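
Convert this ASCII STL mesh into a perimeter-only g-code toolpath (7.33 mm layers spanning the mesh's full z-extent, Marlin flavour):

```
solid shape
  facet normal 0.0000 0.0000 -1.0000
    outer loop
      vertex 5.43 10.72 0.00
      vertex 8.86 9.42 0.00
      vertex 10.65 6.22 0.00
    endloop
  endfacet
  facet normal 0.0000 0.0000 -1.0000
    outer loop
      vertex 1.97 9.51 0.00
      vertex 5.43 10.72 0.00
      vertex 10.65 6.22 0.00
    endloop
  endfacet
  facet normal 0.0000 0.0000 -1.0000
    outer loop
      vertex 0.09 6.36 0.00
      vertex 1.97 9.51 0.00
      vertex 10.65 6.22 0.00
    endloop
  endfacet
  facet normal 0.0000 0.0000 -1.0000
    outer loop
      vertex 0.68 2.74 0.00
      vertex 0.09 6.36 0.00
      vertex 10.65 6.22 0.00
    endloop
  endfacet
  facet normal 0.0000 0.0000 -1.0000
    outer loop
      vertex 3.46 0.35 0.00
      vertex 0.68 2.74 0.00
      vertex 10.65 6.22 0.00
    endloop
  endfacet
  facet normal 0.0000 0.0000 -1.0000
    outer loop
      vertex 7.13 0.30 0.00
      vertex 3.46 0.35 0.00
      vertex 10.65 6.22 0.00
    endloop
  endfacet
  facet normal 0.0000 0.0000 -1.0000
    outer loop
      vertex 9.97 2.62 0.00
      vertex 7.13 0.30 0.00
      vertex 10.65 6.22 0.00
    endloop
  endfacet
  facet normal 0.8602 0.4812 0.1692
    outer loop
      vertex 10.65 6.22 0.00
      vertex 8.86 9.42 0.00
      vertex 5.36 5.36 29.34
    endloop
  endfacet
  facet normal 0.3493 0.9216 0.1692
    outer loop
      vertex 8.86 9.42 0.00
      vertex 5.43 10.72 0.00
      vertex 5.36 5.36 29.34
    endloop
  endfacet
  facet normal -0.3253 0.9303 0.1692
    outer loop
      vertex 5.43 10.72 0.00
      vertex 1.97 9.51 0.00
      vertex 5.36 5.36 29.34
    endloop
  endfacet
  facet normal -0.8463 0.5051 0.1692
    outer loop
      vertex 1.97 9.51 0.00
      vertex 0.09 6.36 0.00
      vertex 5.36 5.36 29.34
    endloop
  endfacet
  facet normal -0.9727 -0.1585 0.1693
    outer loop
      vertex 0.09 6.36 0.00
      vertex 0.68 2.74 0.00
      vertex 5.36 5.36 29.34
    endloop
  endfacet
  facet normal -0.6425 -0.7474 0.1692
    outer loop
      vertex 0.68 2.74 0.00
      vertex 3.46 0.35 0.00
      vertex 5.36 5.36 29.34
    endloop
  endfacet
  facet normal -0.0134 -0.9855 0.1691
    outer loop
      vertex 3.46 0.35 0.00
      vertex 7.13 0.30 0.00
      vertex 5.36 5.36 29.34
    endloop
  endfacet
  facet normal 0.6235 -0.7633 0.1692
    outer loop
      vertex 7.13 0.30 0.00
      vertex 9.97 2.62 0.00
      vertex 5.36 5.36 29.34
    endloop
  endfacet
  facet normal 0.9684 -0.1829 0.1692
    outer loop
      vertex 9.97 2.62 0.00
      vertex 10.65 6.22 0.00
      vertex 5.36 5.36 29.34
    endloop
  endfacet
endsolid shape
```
; perimeter-only toolpath
G21 ; units = mm
G90 ; absolute positioning
G28 ; home
; layer 1
G0 Z7.33
G0 X9.33 Y6.00
G1 X7.98 Y8.40
G1 X5.41 Y9.38
G1 X2.82 Y8.47
G1 X1.41 Y6.11
G1 X1.85 Y3.40
G1 X3.93 Y1.60
G1 X6.69 Y1.56
G1 X8.82 Y3.31
G1 X9.33 Y6.00
; layer 2
G0 Z14.67
G0 X8.01 Y5.79
G1 X7.11 Y7.39
G1 X5.39 Y8.04
G1 X3.67 Y7.44
G1 X2.73 Y5.86
G1 X3.02 Y4.05
G1 X4.41 Y2.85
G1 X6.25 Y2.83
G1 X7.67 Y3.99
G1 X8.01 Y5.79
; layer 3
G0 Z22.00
G0 X6.68 Y5.58
G1 X6.24 Y6.38
G1 X5.38 Y6.70
G1 X4.51 Y6.40
G1 X4.04 Y5.61
G1 X4.19 Y4.71
G1 X4.89 Y4.11
G1 X5.80 Y4.10
G1 X6.51 Y4.68
G1 X6.68 Y5.58
M2 ; end

The solid is a regular 9-sided pyramid, base circumscribed radius ≈ 5.36 mm, apex at z ≈ 29.3 mm. Slicing at Δz = 7.33 mm — 4 equal slices spanning the solid's height, so layer i sits at z = i·h/4 — gives 3 non-empty perimeters. Each is a 9-segment closed polygon; G0 lifts to the layer z and rapids to the start vertex, then G1 traces the edges. The cross-section shrinks linearly with z (the slice at the apex is degenerate and omitted).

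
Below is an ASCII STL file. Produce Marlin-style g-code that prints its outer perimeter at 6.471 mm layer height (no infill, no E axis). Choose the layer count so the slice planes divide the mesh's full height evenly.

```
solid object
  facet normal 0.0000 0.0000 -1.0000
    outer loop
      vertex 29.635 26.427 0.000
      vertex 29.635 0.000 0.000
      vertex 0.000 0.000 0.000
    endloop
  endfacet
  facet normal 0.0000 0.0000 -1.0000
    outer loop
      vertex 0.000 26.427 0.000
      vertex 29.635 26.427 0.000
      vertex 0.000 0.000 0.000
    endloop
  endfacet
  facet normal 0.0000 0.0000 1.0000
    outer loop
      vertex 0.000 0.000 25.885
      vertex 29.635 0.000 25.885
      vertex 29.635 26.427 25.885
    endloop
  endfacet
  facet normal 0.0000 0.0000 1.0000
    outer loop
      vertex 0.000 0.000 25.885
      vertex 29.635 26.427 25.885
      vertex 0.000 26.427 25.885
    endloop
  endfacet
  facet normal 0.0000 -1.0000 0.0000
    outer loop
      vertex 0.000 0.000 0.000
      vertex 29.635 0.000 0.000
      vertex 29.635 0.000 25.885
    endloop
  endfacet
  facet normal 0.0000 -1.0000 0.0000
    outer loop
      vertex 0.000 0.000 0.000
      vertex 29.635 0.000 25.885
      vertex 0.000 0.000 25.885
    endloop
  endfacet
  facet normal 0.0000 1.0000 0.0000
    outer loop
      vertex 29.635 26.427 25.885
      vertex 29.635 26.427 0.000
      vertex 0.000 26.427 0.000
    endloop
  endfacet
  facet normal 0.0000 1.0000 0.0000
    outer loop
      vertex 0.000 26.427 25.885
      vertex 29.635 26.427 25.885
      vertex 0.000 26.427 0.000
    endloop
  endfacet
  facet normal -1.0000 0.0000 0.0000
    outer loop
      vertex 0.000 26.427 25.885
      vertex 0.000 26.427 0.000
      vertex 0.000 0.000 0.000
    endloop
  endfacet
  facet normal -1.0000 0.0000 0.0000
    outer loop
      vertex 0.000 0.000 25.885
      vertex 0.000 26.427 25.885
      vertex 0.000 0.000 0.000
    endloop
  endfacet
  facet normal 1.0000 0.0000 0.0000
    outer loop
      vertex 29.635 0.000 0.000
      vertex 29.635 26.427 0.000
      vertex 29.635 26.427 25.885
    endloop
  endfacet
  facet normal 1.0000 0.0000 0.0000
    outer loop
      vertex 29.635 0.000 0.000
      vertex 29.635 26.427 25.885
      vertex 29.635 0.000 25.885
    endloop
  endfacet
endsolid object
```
; perimeter-only toolpath
G21 ; units = mm
G90 ; absolute positioning
G28 ; home
; layer 1
G0 Z6.471
G0 X0.000 Y0.000
G1 X29.635 Y0.000
G1 X29.635 Y26.427
G1 X0.000 Y26.427
G1 X0.000 Y0.000
; layer 2
G0 Z12.943
G0 X0.000 Y0.000
G1 X29.635 Y0.000
G1 X29.635 Y26.427
G1 X0.000 Y26.427
G1 X0.000 Y0.000
; layer 3
G0 Z19.414
G0 X0.000 Y0.000
G1 X29.635 Y0.000
G1 X29.635 Y26.427
G1 X0.000 Y26.427
G1 X0.000 Y0.000
; layer 4
G0 Z25.885
G0 X0.000 Y0.000
G1 X29.635 Y0.000
G1 X29.635 Y26.427
G1 X0.000 Y26.427
G1 X0.000 Y0.000
M2 ; end

The solid is a rectangular box, roughly 29.6 × 26.4 mm footprint and 25.9 mm tall. Slicing at Δz = 6.471 mm — 4 equal slices spanning the solid's height, so layer i sits at z = i·h/4 — gives 4 non-empty perimeters. Each is a 4-segment closed polygon; G0 lifts to the layer z and rapids to the start vertex, then G1 traces the edges.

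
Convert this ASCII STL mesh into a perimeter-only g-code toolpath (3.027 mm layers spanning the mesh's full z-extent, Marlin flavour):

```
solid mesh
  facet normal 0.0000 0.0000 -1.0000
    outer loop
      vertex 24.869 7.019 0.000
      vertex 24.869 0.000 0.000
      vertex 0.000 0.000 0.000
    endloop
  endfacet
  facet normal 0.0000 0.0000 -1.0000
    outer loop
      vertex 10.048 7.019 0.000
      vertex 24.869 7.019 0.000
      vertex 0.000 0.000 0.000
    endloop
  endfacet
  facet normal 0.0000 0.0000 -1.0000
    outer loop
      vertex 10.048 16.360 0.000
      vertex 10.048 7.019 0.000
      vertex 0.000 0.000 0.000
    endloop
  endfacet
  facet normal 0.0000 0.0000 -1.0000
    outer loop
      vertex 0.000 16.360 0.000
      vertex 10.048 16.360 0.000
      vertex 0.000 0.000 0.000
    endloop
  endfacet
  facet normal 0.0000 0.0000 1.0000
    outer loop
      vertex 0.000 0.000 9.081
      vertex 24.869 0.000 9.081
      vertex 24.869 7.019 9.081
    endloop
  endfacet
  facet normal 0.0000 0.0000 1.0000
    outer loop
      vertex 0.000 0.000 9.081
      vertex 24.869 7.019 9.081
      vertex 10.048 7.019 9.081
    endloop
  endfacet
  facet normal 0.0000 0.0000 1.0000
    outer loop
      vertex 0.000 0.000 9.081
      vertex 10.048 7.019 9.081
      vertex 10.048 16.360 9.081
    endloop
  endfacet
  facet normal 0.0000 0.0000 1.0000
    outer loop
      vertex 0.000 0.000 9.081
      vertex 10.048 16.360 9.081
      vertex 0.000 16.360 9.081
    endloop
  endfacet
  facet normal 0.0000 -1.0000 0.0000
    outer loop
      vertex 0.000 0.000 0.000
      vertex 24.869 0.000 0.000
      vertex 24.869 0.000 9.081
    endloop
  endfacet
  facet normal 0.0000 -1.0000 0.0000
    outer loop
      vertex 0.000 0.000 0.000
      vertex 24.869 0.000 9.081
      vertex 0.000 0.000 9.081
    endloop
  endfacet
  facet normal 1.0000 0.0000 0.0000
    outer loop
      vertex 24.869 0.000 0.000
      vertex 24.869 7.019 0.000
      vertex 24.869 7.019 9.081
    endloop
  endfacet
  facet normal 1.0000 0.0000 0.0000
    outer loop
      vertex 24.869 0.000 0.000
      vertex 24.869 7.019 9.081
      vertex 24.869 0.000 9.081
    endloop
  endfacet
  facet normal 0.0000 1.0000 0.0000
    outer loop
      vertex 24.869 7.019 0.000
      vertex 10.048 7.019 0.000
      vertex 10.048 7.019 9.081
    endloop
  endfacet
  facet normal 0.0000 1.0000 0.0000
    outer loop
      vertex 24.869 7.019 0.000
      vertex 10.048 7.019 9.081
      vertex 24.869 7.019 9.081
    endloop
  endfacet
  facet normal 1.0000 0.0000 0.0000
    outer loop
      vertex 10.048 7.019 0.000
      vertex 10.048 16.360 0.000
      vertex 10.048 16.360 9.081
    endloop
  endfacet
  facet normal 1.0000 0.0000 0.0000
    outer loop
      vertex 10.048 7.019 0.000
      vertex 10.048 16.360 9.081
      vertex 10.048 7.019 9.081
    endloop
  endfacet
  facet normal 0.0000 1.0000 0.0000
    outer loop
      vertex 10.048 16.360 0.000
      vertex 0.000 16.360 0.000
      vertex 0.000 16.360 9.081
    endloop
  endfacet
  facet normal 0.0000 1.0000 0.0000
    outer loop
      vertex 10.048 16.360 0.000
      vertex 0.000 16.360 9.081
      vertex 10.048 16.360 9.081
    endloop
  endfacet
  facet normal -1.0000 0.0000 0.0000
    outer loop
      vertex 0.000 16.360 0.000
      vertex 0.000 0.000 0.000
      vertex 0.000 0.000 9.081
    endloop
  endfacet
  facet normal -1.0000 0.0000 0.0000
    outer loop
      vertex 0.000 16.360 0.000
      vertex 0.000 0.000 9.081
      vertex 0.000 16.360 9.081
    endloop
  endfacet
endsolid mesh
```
; perimeter-only toolpath
G21 ; units = mm
G90 ; absolute positioning
G28 ; home
; layer 1
G0 Z3.027
G0 X0.000 Y0.000
G1 X24.869 Y0.000
G1 X24.869 Y7.019
G1 X10.048 Y7.019
G1 X10.048 Y16.360
G1 X0.000 Y16.360
G1 X0.000 Y0.000
; layer 2
G0 Z6.054
G0 X0.000 Y0.000
G1 X24.869 Y0.000
G1 X24.869 Y7.019
G1 X10.048 Y7.019
G1 X10.048 Y16.360
G1 X0.000 Y16.360
G1 X0.000 Y0.000
; layer 3
G0 Z9.081
G0 X0.000 Y0.000
G1 X24.869 Y0.000
G1 X24.869 Y7.019
G1 X10.048 Y7.019
G1 X10.048 Y16.360
G1 X0.000 Y16.360
G1 X0.000 Y0.000
M2 ; end

The solid is an L-shaped prism: outer 24.9 × 16.4 mm, arm thicknesses ≈ 7.02 mm (horizontal) and 10 mm (vertical), extruded 9.08 mm in z. Slicing at Δz = 3.027 mm — 3 equal slices spanning the solid's height, so layer i sits at z = i·h/3 — gives 3 non-empty perimeters. Each is a 6-segment closed polygon; G0 lifts to the layer z and rapids to the start vertex, then G1 traces the edges.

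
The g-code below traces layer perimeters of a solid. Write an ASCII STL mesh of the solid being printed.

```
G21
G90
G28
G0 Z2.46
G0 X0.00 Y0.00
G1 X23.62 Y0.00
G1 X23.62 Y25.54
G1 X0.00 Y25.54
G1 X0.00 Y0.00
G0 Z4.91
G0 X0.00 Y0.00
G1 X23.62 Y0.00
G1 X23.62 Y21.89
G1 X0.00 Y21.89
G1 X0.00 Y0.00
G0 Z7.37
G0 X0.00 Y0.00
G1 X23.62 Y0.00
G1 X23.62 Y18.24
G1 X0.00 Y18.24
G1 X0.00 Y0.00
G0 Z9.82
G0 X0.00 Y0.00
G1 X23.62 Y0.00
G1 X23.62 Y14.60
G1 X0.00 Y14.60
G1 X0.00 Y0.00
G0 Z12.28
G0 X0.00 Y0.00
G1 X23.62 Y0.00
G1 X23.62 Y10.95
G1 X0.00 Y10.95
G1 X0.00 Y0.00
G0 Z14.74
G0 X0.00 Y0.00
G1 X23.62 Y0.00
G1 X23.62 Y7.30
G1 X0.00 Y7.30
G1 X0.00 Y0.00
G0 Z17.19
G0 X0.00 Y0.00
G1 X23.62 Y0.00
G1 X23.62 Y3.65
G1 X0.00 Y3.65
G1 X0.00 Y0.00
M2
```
solid part
  facet normal 0.0000 0.0000 -1.0000
    outer loop
      vertex 23.62 29.19 0.00
      vertex 23.62 0.00 0.00
      vertex 0.00 0.00 0.00
    endloop
  endfacet
  facet normal 0.0000 0.0000 -1.0000
    outer loop
      vertex 0.00 29.19 0.00
      vertex 23.62 29.19 0.00
      vertex 0.00 0.00 0.00
    endloop
  endfacet
  facet normal 0.0000 -1.0000 0.0000
    outer loop
      vertex 0.00 0.00 0.00
      vertex 23.62 0.00 0.00
      vertex 23.62 0.00 19.65
    endloop
  endfacet
  facet normal 0.0000 -1.0000 0.0000
    outer loop
      vertex 0.00 0.00 0.00
      vertex 23.62 0.00 19.65
      vertex 0.00 0.00 19.65
    endloop
  endfacet
  facet normal 0.0000 0.5584 0.8295
    outer loop
      vertex 0.00 0.00 19.65
      vertex 23.62 0.00 19.65
      vertex 23.62 29.19 0.00
    endloop
  endfacet
  facet normal 0.0000 0.5584 0.8295
    outer loop
      vertex 0.00 0.00 19.65
      vertex 23.62 29.19 0.00
      vertex 0.00 29.19 0.00
    endloop
  endfacet
  facet normal -1.0000 0.0000 0.0000
    outer loop
      vertex 0.00 0.00 19.65
      vertex 0.00 29.19 0.00
      vertex 0.00 0.00 0.00
    endloop
  endfacet
  facet normal 1.0000 0.0000 0.0000
    outer loop
      vertex 23.62 0.00 0.00
      vertex 23.62 29.19 0.00
      vertex 23.62 0.00 19.65
    endloop
  endfacet
endsolid part

The G0 Z moves step by Δz≈2.46 mm. The G1 loops shrink linearly with z, so the solid tapers from its base footprint up to z≈19.6. Closing with a flat bottom cap and the tapered top and triangulating gives 8 facets — a wedge (ramp): 23.6 × 29.2 mm base, rising to 19.6 mm along the y=0 edge and sloping linearly to z=0 at y=29.2.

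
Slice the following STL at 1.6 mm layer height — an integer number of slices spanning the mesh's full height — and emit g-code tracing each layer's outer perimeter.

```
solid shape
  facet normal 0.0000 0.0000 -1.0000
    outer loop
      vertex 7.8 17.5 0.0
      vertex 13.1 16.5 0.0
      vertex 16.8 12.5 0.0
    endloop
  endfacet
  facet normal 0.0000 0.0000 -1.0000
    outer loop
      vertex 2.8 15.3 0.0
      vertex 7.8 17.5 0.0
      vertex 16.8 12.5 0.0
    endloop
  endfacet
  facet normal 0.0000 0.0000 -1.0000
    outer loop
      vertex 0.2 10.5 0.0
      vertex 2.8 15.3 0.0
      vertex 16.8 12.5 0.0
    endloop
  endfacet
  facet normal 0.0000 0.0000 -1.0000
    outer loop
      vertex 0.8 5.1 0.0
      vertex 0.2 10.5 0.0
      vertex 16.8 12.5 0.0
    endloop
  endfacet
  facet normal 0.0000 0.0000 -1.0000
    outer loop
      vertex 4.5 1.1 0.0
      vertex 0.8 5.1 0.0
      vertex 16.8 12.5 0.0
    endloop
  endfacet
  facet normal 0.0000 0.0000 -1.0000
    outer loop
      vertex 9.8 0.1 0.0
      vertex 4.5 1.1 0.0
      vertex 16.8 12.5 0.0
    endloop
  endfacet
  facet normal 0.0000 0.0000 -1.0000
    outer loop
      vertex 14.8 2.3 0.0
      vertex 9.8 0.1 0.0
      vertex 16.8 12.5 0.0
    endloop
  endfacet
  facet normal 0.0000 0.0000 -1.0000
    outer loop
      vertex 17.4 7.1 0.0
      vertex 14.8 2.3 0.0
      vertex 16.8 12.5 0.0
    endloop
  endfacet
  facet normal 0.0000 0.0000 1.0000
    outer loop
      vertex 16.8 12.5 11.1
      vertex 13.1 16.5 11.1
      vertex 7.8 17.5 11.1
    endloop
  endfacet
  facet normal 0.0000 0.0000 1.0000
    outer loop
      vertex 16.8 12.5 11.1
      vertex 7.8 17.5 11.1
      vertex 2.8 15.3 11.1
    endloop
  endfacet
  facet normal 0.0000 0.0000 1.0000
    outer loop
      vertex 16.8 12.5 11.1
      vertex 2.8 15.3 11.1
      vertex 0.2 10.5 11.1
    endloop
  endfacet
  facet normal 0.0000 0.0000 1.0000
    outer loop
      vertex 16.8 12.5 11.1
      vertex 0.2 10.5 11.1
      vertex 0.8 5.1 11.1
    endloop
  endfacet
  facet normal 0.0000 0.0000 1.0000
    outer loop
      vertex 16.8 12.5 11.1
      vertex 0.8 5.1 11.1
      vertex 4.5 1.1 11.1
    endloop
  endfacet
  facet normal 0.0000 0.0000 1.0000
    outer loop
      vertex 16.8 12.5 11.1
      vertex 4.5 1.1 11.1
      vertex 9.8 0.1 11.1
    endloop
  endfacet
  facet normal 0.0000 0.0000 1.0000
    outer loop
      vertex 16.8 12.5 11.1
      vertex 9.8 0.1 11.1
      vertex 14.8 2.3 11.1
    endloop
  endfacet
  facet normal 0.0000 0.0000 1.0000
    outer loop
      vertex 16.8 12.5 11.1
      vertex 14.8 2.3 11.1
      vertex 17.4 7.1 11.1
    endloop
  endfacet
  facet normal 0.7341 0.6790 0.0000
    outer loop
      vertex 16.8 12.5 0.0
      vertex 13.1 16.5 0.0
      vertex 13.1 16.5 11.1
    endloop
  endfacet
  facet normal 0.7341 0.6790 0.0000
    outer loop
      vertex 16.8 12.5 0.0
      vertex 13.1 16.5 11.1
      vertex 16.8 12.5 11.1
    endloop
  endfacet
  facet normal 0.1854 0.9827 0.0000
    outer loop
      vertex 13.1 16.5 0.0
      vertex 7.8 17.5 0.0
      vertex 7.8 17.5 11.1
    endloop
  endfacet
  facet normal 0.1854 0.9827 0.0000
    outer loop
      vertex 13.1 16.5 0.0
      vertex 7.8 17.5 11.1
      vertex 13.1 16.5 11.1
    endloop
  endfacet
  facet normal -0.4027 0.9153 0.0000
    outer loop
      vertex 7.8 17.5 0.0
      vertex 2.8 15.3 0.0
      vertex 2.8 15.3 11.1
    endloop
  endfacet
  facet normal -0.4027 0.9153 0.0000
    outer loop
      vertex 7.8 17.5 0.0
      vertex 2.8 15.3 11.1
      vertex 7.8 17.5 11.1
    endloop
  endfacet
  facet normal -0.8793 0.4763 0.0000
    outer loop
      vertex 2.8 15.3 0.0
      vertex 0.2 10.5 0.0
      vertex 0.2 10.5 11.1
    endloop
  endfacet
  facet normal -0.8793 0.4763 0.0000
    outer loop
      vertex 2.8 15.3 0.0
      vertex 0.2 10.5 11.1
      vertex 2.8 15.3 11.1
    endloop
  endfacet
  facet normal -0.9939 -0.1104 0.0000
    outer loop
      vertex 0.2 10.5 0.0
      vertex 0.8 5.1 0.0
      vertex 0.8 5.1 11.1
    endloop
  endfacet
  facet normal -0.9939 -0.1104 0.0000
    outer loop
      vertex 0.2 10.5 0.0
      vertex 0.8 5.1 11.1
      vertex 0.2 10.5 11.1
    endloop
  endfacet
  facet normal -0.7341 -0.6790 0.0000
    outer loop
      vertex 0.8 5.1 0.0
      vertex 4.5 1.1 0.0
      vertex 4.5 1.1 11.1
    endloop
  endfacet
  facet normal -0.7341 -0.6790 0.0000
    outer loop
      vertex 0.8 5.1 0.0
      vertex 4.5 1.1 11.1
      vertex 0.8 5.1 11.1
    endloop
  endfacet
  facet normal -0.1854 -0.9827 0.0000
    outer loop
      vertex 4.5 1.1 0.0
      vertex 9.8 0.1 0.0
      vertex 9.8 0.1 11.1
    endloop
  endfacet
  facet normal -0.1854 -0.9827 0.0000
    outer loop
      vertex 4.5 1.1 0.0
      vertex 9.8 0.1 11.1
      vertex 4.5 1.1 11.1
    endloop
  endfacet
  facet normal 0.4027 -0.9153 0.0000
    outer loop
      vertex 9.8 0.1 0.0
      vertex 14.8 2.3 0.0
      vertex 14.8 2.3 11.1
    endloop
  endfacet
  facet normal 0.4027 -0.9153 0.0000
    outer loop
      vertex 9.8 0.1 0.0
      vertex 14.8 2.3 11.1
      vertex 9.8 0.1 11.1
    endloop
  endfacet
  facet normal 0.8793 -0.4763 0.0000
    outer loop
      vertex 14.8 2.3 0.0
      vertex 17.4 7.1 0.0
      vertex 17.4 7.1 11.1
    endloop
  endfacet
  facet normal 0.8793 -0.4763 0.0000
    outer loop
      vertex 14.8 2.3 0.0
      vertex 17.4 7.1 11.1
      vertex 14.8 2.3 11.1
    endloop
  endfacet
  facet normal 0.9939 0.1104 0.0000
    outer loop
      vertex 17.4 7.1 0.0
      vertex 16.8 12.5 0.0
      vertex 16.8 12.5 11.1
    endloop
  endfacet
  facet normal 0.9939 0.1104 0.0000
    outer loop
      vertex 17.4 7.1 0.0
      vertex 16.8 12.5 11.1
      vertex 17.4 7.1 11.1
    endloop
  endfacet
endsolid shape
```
; perimeter-only toolpath
G21 ; units = mm
G90 ; absolute positioning
G28 ; home
; layer 1
G0 Z1.6
G0 X16.8 Y12.5
G1 X13.1 Y16.5
G1 X7.8 Y17.5
G1 X2.8 Y15.3
G1 X0.2 Y10.5
G1 X0.8 Y5.1
G1 X4.5 Y1.1
G1 X9.8 Y0.1
G1 X14.8 Y2.3
G1 X17.4 Y7.1
G1 X16.8 Y12.5
; layer 2
G0 Z3.2
G0 X16.8 Y12.5
G1 X13.1 Y16.5
G1 X7.8 Y17.5
G1 X2.8 Y15.3
G1 X0.2 Y10.5
G1 X0.8 Y5.1
G1 X4.5 Y1.1
G1 X9.8 Y0.1
G1 X14.8 Y2.3
G1 X17.4 Y7.1
G1 X16.8 Y12.5
; layer 3
G0 Z4.8
G0 X16.8 Y12.5
G1 X13.1 Y16.5
G1 X7.8 Y17.5
G1 X2.8 Y15.3
G1 X0.2 Y10.5
G1 X0.8 Y5.1
G1 X4.5 Y1.1
G1 X9.8 Y0.1
G1 X14.8 Y2.3
G1 X17.4 Y7.1
G1 X16.8 Y12.5
; layer 4
G0 Z6.3
G0 X16.8 Y12.5
G1 X13.1 Y16.5
G1 X7.8 Y17.5
G1 X2.8 Y15.3
G1 X0.2 Y10.5
G1 X0.8 Y5.1
G1 X4.5 Y1.1
G1 X9.8 Y0.1
G1 X14.8 Y2.3
G1 X17.4 Y7.1
G1 X16.8 Y12.5
; layer 5
G0 Z7.9
G0 X16.8 Y12.5
G1 X13.1 Y16.5
G1 X7.8 Y17.5
G1 X2.8 Y15.3
G1 X0.2 Y10.5
G1 X0.8 Y5.1
G1 X4.5 Y1.1
G1 X9.8 Y0.1
G1 X14.8 Y2.3
G1 X17.4 Y7.1
G1 X16.8 Y12.5
; layer 6
G0 Z9.5
G0 X16.8 Y12.5
G1 X13.1 Y16.5
G1 X7.8 Y17.5
G1 X2.8 Y15.3
G1 X0.2 Y10.5
G1 X0.8 Y5.1
G1 X4.5 Y1.1
G1 X9.8 Y0.1
G1 X14.8 Y2.3
G1 X17.4 Y7.1
G1 X16.8 Y12.5
; layer 7
G0 Z11.1
G0 X16.8 Y12.5
G1 X13.1 Y16.5
G1 X7.8 Y17.5
G1 X2.8 Y15.3
G1 X0.2 Y10.5
G1 X0.8 Y5.1
G1 X4.5 Y1.1
G1 X9.8 Y0.1
G1 X14.8 Y2.3
G1 X17.4 Y7.1
G1 X16.8 Y12.5
M2 ; end

The solid is a regular 10-sided prism (a cylinder approximated with 10 flat sides), circumscribed radius ≈ 8.8 mm, height ≈ 11.1 mm. Slicing at Δz = 1.6 mm — 7 equal slices spanning the solid's height, so layer i sits at z = i·h/7 — gives 7 non-empty perimeters. Each is a 10-segment closed polygon; G0 lifts to the layer z and rapids to the start vertex, then G1 traces the edges.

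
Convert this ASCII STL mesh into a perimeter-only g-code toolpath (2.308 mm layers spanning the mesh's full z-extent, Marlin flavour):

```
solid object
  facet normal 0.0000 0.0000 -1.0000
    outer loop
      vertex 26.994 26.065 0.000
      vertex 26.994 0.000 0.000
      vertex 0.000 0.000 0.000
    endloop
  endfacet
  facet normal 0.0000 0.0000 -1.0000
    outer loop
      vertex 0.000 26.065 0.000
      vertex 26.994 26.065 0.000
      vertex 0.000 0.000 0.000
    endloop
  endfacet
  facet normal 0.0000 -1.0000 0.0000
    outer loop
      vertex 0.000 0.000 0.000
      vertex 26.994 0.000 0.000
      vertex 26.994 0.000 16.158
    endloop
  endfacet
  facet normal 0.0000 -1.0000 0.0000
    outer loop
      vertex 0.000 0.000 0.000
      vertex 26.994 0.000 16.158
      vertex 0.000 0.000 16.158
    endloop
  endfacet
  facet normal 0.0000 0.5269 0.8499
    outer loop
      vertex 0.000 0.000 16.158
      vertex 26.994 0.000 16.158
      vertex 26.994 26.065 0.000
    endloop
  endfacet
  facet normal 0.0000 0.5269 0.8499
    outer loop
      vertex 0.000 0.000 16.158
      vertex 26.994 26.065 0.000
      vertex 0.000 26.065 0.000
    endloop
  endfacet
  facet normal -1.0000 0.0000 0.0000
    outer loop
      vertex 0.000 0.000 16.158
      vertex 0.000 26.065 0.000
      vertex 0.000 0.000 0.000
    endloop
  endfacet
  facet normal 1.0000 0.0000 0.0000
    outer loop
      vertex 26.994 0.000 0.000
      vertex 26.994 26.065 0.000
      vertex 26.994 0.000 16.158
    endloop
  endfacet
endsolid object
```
; perimeter-only toolpath
G21 ; units = mm
G90 ; absolute positioning
G28 ; home
; layer 1
G0 Z2.308
G0 X0.000 Y0.000
G1 X26.994 Y0.000
G1 X26.994 Y22.341
G1 X0.000 Y22.341
G1 X0.000 Y0.000
; layer 2
G0 Z4.617
G0 X0.000 Y0.000
G1 X26.994 Y0.000
G1 X26.994 Y18.618
G1 X0.000 Y18.618
G1 X0.000 Y0.000
; layer 3
G0 Z6.925
G0 X0.000 Y0.000
G1 X26.994 Y0.000
G1 X26.994 Y14.894
G1 X0.000 Y14.894
G1 X0.000 Y0.000
; layer 4
G0 Z9.233
G0 X0.000 Y0.000
G1 X26.994 Y0.000
G1 X26.994 Y11.171
G1 X0.000 Y11.171
G1 X0.000 Y0.000
; layer 5
G0 Z11.541
G0 X0.000 Y0.000
G1 X26.994 Y0.000
G1 X26.994 Y7.447
G1 X0.000 Y7.447
G1 X0.000 Y0.000
; layer 6
G0 Z13.850
G0 X0.000 Y0.000
G1 X26.994 Y0.000
G1 X26.994 Y3.724
G1 X0.000 Y3.724
G1 X0.000 Y0.000
M2 ; end

The solid is a wedge (ramp): 27 × 26.1 mm base, rising to 16.2 mm along the y=0 edge and sloping linearly to z=0 at y=26.1. Slicing at Δz = 2.308 mm — 7 equal slices spanning the solid's height, so layer i sits at z = i·h/7 — gives 6 non-empty perimeters. Each is a 4-segment closed polygon; G0 lifts to the layer z and rapids to the start vertex, then G1 traces the edges. The cross-section shrinks linearly with z (the slice at the apex is degenerate and omitted).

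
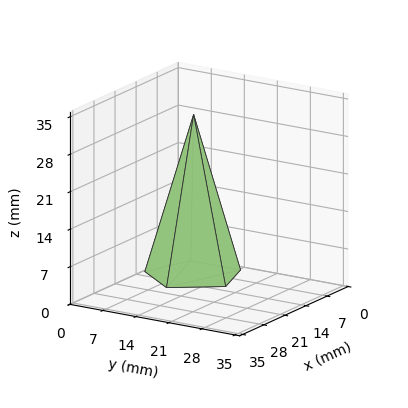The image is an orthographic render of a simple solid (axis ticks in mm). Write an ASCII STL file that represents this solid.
Reading the render: the shape is a regular 5-sided pyramid, base circumscribed radius ≈ 9 mm, apex at z ≈ 30 mm (dimensions read to the nearest mm from the axis ticks). For the STL, each face is triangulated and given an outward normal.

solid part
  facet normal 0.0000 0.0000 -1.0000
    outer loop
      vertex 1.719 14.290 0.000
      vertex 11.781 17.560 0.000
      vertex 18.000 9.000 0.000
    endloop
  endfacet
  facet normal 0.0000 0.0000 -1.0000
    outer loop
      vertex 1.719 3.710 0.000
      vertex 1.719 14.290 0.000
      vertex 18.000 9.000 0.000
    endloop
  endfacet
  facet normal 0.0000 0.0000 -1.0000
    outer loop
      vertex 11.781 0.440 0.000
      vertex 1.719 3.710 0.000
      vertex 18.000 9.000 0.000
    endloop
  endfacet
  facet normal 0.7862 0.5712 0.2359
    outer loop
      vertex 18.000 9.000 0.000
      vertex 11.781 17.560 0.000
      vertex 9.000 9.000 30.000
    endloop
  endfacet
  facet normal -0.3004 0.9242 0.2359
    outer loop
      vertex 11.781 17.560 0.000
      vertex 1.719 14.290 0.000
      vertex 9.000 9.000 30.000
    endloop
  endfacet
  facet normal -0.9718 0.0000 0.2359
    outer loop
      vertex 1.719 14.290 0.000
      vertex 1.719 3.710 0.000
      vertex 9.000 9.000 30.000
    endloop
  endfacet
  facet normal -0.3004 -0.9242 0.2359
    outer loop
      vertex 1.719 3.710 0.000
      vertex 11.781 0.440 0.000
      vertex 9.000 9.000 30.000
    endloop
  endfacet
  facet normal 0.7862 -0.5712 0.2359
    outer loop
      vertex 11.781 0.440 0.000
      vertex 18.000 9.000 0.000
      vertex 9.000 9.000 30.000
    endloop
  endfacet
endsolid part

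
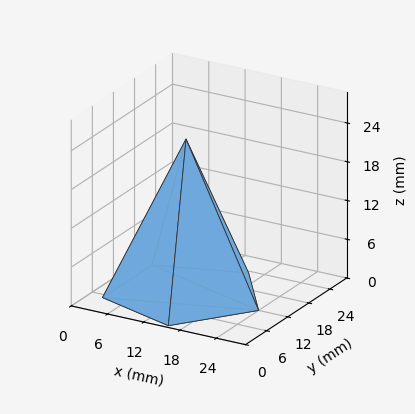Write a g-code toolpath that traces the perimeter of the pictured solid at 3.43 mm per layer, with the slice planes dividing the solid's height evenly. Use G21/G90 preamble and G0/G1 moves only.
Reading the render: the shape is a regular 5-sided pyramid, base circumscribed radius ≈ 12 mm, apex at z ≈ 24 mm (dimensions read to the nearest mm from the axis ticks). For the g-code, the solid's height is divided into equal slices at the stated Δz and each level perimeter traced with G1 moves after a G0 lift.

; perimeter-only toolpath
G21 ; units = mm
G90 ; absolute positioning
G28 ; home
; layer 1
G0 Z3.43
G0 X22.29 Y12.00
G1 X15.18 Y21.78
G1 X3.68 Y18.04
G1 X3.68 Y5.96
G1 X15.18 Y2.22
G1 X22.29 Y12.00
; layer 2
G0 Z6.86
G0 X20.57 Y12.00
G1 X14.65 Y20.15
G1 X5.06 Y17.04
G1 X5.06 Y6.96
G1 X14.65 Y3.85
G1 X20.57 Y12.00
; layer 3
G0 Z10.29
G0 X18.86 Y12.00
G1 X14.12 Y18.52
G1 X6.45 Y16.03
G1 X6.45 Y7.97
G1 X14.12 Y5.48
G1 X18.86 Y12.00
; layer 4
G0 Z13.71
G0 X17.14 Y12.00
G1 X13.59 Y16.89
G1 X7.84 Y15.02
G1 X7.84 Y8.98
G1 X13.59 Y7.11
G1 X17.14 Y12.00
; layer 5
G0 Z17.14
G0 X15.43 Y12.00
G1 X13.06 Y15.26
G1 X9.23 Y14.01
G1 X9.23 Y9.99
G1 X13.06 Y8.74
G1 X15.43 Y12.00
; layer 6
G0 Z20.57
G0 X13.71 Y12.00
G1 X12.53 Y13.63
G1 X10.61 Y13.01
G1 X10.61 Y10.99
G1 X12.53 Y10.37
G1 X13.71 Y12.00
M2 ; end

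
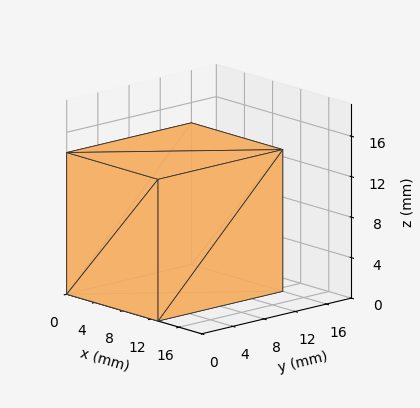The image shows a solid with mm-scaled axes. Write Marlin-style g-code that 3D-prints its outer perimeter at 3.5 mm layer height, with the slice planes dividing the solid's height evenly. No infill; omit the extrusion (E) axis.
Reading the render: the shape is a rectangular box, roughly 13 × 16 mm footprint and 14 mm tall (dimensions read to the nearest mm from the axis ticks). For the g-code, the solid's height is divided into equal slices at the stated Δz and each level perimeter traced with G1 moves after a G0 lift.

; perimeter-only toolpath
G21 ; units = mm
G90 ; absolute positioning
G28 ; home
; layer 1
G0 Z3.5
G0 X0.0 Y0.0
G1 X13.0 Y0.0
G1 X13.0 Y16.0
G1 X0.0 Y16.0
G1 X0.0 Y0.0
; layer 2
G0 Z7.0
G0 X0.0 Y0.0
G1 X13.0 Y0.0
G1 X13.0 Y16.0
G1 X0.0 Y16.0
G1 X0.0 Y0.0
; layer 3
G0 Z10.5
G0 X0.0 Y0.0
G1 X13.0 Y0.0
G1 X13.0 Y16.0
G1 X0.0 Y16.0
G1 X0.0 Y0.0
; layer 4
G0 Z14.0
G0 X0.0 Y0.0
G1 X13.0 Y0.0
G1 X13.0 Y16.0
G1 X0.0 Y16.0
G1 X0.0 Y0.0
M2 ; end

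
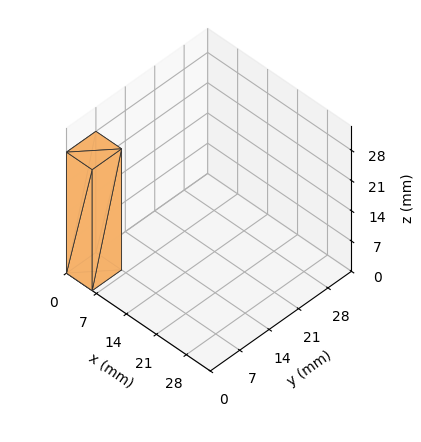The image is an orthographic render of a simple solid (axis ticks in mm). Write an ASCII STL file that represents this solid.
Reading the render: the shape is a rectangular box, roughly 6 × 7 mm footprint and 28 mm tall (dimensions read to the nearest mm from the axis ticks). For the STL, each face is triangulated and given an outward normal.

solid part
  facet normal 0.0000 0.0000 -1.0000
    outer loop
      vertex 6.00 7.00 0.00
      vertex 6.00 0.00 0.00
      vertex 0.00 0.00 0.00
    endloop
  endfacet
  facet normal 0.0000 0.0000 -1.0000
    outer loop
      vertex 0.00 7.00 0.00
      vertex 6.00 7.00 0.00
      vertex 0.00 0.00 0.00
    endloop
  endfacet
  facet normal 0.0000 0.0000 1.0000
    outer loop
      vertex 0.00 0.00 28.00
      vertex 6.00 0.00 28.00
      vertex 6.00 7.00 28.00
    endloop
  endfacet
  facet normal 0.0000 0.0000 1.0000
    outer loop
      vertex 0.00 0.00 28.00
      vertex 6.00 7.00 28.00
      vertex 0.00 7.00 28.00
    endloop
  endfacet
  facet normal 0.0000 -1.0000 0.0000
    outer loop
      vertex 0.00 0.00 0.00
      vertex 6.00 0.00 0.00
      vertex 6.00 0.00 28.00
    endloop
  endfacet
  facet normal 0.0000 -1.0000 0.0000
    outer loop
      vertex 0.00 0.00 0.00
      vertex 6.00 0.00 28.00
      vertex 0.00 0.00 28.00
    endloop
  endfacet
  facet normal 0.0000 1.0000 0.0000
    outer loop
      vertex 6.00 7.00 28.00
      vertex 6.00 7.00 0.00
      vertex 0.00 7.00 0.00
    endloop
  endfacet
  facet normal 0.0000 1.0000 0.0000
    outer loop
      vertex 0.00 7.00 28.00
      vertex 6.00 7.00 28.00
      vertex 0.00 7.00 0.00
    endloop
  endfacet
  facet normal -1.0000 0.0000 0.0000
    outer loop
      vertex 0.00 7.00 28.00
      vertex 0.00 7.00 0.00
      vertex 0.00 0.00 0.00
    endloop
  endfacet
  facet normal -1.0000 0.0000 0.0000
    outer loop
      vertex 0.00 0.00 28.00
      vertex 0.00 7.00 28.00
      vertex 0.00 0.00 0.00
    endloop
  endfacet
  facet normal 1.0000 0.0000 0.0000
    outer loop
      vertex 6.00 0.00 0.00
      vertex 6.00 7.00 0.00
      vertex 6.00 7.00 28.00
    endloop
  endfacet
  facet normal 1.0000 0.0000 0.0000
    outer loop
      vertex 6.00 0.00 0.00
      vertex 6.00 7.00 28.00
      vertex 6.00 0.00 28.00
    endloop
  endfacet
endsolid part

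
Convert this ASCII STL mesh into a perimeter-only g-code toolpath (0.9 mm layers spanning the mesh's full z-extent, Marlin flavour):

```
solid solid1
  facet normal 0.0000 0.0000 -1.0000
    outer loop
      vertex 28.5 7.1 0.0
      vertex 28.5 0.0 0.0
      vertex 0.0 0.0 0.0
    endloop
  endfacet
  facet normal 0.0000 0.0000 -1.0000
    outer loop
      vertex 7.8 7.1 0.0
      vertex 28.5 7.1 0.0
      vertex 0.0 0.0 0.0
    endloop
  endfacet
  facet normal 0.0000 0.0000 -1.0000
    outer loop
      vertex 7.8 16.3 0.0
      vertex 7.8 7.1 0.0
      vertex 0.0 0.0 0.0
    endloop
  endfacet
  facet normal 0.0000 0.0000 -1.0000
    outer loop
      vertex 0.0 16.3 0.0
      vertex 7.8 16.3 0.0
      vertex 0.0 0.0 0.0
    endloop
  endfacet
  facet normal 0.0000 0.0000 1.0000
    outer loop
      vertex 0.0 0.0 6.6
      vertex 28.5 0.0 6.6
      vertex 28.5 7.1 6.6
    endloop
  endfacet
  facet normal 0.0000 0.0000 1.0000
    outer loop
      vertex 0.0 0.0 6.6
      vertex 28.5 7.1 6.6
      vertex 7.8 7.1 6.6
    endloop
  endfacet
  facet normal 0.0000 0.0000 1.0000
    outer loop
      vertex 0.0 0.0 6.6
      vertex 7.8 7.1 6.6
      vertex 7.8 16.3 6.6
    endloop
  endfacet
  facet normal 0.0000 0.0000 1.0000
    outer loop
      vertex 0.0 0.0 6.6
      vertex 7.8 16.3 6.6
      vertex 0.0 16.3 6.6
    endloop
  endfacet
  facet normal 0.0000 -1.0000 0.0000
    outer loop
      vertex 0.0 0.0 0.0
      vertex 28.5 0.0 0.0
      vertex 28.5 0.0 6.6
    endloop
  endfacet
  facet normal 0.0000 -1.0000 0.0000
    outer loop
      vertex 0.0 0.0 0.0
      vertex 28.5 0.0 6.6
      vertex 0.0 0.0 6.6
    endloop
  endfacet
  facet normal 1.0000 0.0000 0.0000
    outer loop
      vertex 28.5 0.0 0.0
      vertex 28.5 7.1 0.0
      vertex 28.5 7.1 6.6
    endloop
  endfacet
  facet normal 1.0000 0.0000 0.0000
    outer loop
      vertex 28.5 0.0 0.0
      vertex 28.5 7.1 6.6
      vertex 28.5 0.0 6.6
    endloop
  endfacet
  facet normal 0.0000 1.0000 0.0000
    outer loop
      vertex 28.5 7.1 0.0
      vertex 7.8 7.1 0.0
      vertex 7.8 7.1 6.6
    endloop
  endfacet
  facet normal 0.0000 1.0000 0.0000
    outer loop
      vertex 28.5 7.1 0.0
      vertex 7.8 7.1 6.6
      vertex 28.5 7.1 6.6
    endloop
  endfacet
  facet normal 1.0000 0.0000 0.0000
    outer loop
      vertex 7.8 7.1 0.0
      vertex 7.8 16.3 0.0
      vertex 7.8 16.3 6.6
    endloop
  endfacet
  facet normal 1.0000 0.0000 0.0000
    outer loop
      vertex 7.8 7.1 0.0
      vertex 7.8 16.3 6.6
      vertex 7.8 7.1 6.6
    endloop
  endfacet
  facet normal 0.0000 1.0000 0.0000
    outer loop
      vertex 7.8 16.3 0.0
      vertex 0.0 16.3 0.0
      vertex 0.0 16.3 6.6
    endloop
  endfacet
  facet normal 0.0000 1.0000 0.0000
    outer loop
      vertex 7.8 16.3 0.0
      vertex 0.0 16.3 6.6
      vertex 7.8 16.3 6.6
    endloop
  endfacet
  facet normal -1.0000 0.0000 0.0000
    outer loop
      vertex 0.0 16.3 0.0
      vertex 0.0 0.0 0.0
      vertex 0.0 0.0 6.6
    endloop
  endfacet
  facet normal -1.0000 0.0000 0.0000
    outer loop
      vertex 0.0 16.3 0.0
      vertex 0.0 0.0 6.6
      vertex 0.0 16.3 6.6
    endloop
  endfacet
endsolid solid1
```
; perimeter-only toolpath
G21 ; units = mm
G90 ; absolute positioning
G28 ; home
; layer 1
G0 Z0.9
G0 X0.0 Y0.0
G1 X28.5 Y0.0
G1 X28.5 Y7.1
G1 X7.8 Y7.1
G1 X7.8 Y16.3
G1 X0.0 Y16.3
G1 X0.0 Y0.0
; layer 2
G0 Z1.9
G0 X0.0 Y0.0
G1 X28.5 Y0.0
G1 X28.5 Y7.1
G1 X7.8 Y7.1
G1 X7.8 Y16.3
G1 X0.0 Y16.3
G1 X0.0 Y0.0
; layer 3
G0 Z2.8
G0 X0.0 Y0.0
G1 X28.5 Y0.0
G1 X28.5 Y7.1
G1 X7.8 Y7.1
G1 X7.8 Y16.3
G1 X0.0 Y16.3
G1 X0.0 Y0.0
; layer 4
G0 Z3.8
G0 X0.0 Y0.0
G1 X28.5 Y0.0
G1 X28.5 Y7.1
G1 X7.8 Y7.1
G1 X7.8 Y16.3
G1 X0.0 Y16.3
G1 X0.0 Y0.0
; layer 5
G0 Z4.7
G0 X0.0 Y0.0
G1 X28.5 Y0.0
G1 X28.5 Y7.1
G1 X7.8 Y7.1
G1 X7.8 Y16.3
G1 X0.0 Y16.3
G1 X0.0 Y0.0
; layer 6
G0 Z5.7
G0 X0.0 Y0.0
G1 X28.5 Y0.0
G1 X28.5 Y7.1
G1 X7.8 Y7.1
G1 X7.8 Y16.3
G1 X0.0 Y16.3
G1 X0.0 Y0.0
; layer 7
G0 Z6.6
G0 X0.0 Y0.0
G1 X28.5 Y0.0
G1 X28.5 Y7.1
G1 X7.8 Y7.1
G1 X7.8 Y16.3
G1 X0.0 Y16.3
G1 X0.0 Y0.0
M2 ; end

The solid is an L-shaped prism: outer 28.5 × 16.3 mm, arm thicknesses ≈ 7.1 mm (horizontal) and 7.8 mm (vertical), extruded 6.6 mm in z. Slicing at Δz = 0.9 mm — 7 equal slices spanning the solid's height, so layer i sits at z = i·h/7 — gives 7 non-empty perimeters. Each is a 6-segment closed polygon; G0 lifts to the layer z and rapids to the start vertex, then G1 traces the edges.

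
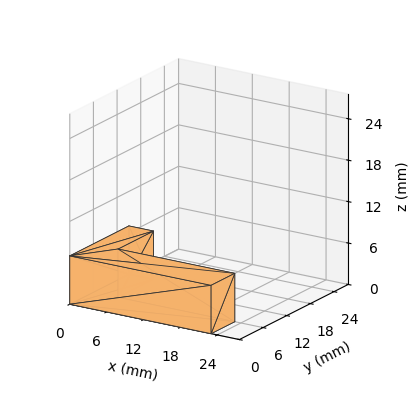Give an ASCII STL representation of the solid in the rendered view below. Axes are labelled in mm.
Reading the render: the shape is an L-shaped prism: outer 23 × 15 mm, arm thicknesses ≈ 6 mm (horizontal) and 4 mm (vertical), extruded 7 mm in z (dimensions read to the nearest mm from the axis ticks). For the STL, each face is triangulated and given an outward normal.

solid part
  facet normal 0.0000 0.0000 -1.0000
    outer loop
      vertex 23.0 6.0 0.0
      vertex 23.0 0.0 0.0
      vertex 0.0 0.0 0.0
    endloop
  endfacet
  facet normal 0.0000 0.0000 -1.0000
    outer loop
      vertex 4.0 6.0 0.0
      vertex 23.0 6.0 0.0
      vertex 0.0 0.0 0.0
    endloop
  endfacet
  facet normal 0.0000 0.0000 -1.0000
    outer loop
      vertex 4.0 15.0 0.0
      vertex 4.0 6.0 0.0
      vertex 0.0 0.0 0.0
    endloop
  endfacet
  facet normal 0.0000 0.0000 -1.0000
    outer loop
      vertex 0.0 15.0 0.0
      vertex 4.0 15.0 0.0
      vertex 0.0 0.0 0.0
    endloop
  endfacet
  facet normal 0.0000 0.0000 1.0000
    outer loop
      vertex 0.0 0.0 7.0
      vertex 23.0 0.0 7.0
      vertex 23.0 6.0 7.0
    endloop
  endfacet
  facet normal 0.0000 0.0000 1.0000
    outer loop
      vertex 0.0 0.0 7.0
      vertex 23.0 6.0 7.0
      vertex 4.0 6.0 7.0
    endloop
  endfacet
  facet normal 0.0000 0.0000 1.0000
    outer loop
      vertex 0.0 0.0 7.0
      vertex 4.0 6.0 7.0
      vertex 4.0 15.0 7.0
    endloop
  endfacet
  facet normal 0.0000 0.0000 1.0000
    outer loop
      vertex 0.0 0.0 7.0
      vertex 4.0 15.0 7.0
      vertex 0.0 15.0 7.0
    endloop
  endfacet
  facet normal 0.0000 -1.0000 0.0000
    outer loop
      vertex 0.0 0.0 0.0
      vertex 23.0 0.0 0.0
      vertex 23.0 0.0 7.0
    endloop
  endfacet
  facet normal 0.0000 -1.0000 0.0000
    outer loop
      vertex 0.0 0.0 0.0
      vertex 23.0 0.0 7.0
      vertex 0.0 0.0 7.0
    endloop
  endfacet
  facet normal 1.0000 0.0000 0.0000
    outer loop
      vertex 23.0 0.0 0.0
      vertex 23.0 6.0 0.0
      vertex 23.0 6.0 7.0
    endloop
  endfacet
  facet normal 1.0000 0.0000 0.0000
    outer loop
      vertex 23.0 0.0 0.0
      vertex 23.0 6.0 7.0
      vertex 23.0 0.0 7.0
    endloop
  endfacet
  facet normal 0.0000 1.0000 0.0000
    outer loop
      vertex 23.0 6.0 0.0
      vertex 4.0 6.0 0.0
      vertex 4.0 6.0 7.0
    endloop
  endfacet
  facet normal 0.0000 1.0000 0.0000
    outer loop
      vertex 23.0 6.0 0.0
      vertex 4.0 6.0 7.0
      vertex 23.0 6.0 7.0
    endloop
  endfacet
  facet normal 1.0000 0.0000 0.0000
    outer loop
      vertex 4.0 6.0 0.0
      vertex 4.0 15.0 0.0
      vertex 4.0 15.0 7.0
    endloop
  endfacet
  facet normal 1.0000 0.0000 0.0000
    outer loop
      vertex 4.0 6.0 0.0
      vertex 4.0 15.0 7.0
      vertex 4.0 6.0 7.0
    endloop
  endfacet
  facet normal 0.0000 1.0000 0.0000
    outer loop
      vertex 4.0 15.0 0.0
      vertex 0.0 15.0 0.0
      vertex 0.0 15.0 7.0
    endloop
  endfacet
  facet normal 0.0000 1.0000 0.0000
    outer loop
      vertex 4.0 15.0 0.0
      vertex 0.0 15.0 7.0
      vertex 4.0 15.0 7.0
    endloop
  endfacet
  facet normal -1.0000 0.0000 0.0000
    outer loop
      vertex 0.0 15.0 0.0
      vertex 0.0 0.0 0.0
      vertex 0.0 0.0 7.0
    endloop
  endfacet
  facet normal -1.0000 0.0000 0.0000
    outer loop
      vertex 0.0 15.0 0.0
      vertex 0.0 0.0 7.0
      vertex 0.0 15.0 7.0
    endloop
  endfacet
endsolid part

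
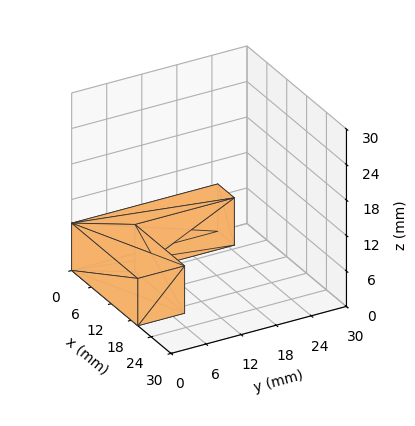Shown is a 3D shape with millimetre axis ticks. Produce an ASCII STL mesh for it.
Reading the render: the shape is an L-shaped prism: outer 20 × 25 mm, arm thicknesses ≈ 8 mm (horizontal) and 5 mm (vertical), extruded 8 mm in z (dimensions read to the nearest mm from the axis ticks). For the STL, each face is triangulated and given an outward normal.

solid part
  facet normal 0.0000 0.0000 -1.0000
    outer loop
      vertex 20.0 8.0 0.0
      vertex 20.0 0.0 0.0
      vertex 0.0 0.0 0.0
    endloop
  endfacet
  facet normal 0.0000 0.0000 -1.0000
    outer loop
      vertex 5.0 8.0 0.0
      vertex 20.0 8.0 0.0
      vertex 0.0 0.0 0.0
    endloop
  endfacet
  facet normal 0.0000 0.0000 -1.0000
    outer loop
      vertex 5.0 25.0 0.0
      vertex 5.0 8.0 0.0
      vertex 0.0 0.0 0.0
    endloop
  endfacet
  facet normal 0.0000 0.0000 -1.0000
    outer loop
      vertex 0.0 25.0 0.0
      vertex 5.0 25.0 0.0
      vertex 0.0 0.0 0.0
    endloop
  endfacet
  facet normal 0.0000 0.0000 1.0000
    outer loop
      vertex 0.0 0.0 8.0
      vertex 20.0 0.0 8.0
      vertex 20.0 8.0 8.0
    endloop
  endfacet
  facet normal 0.0000 0.0000 1.0000
    outer loop
      vertex 0.0 0.0 8.0
      vertex 20.0 8.0 8.0
      vertex 5.0 8.0 8.0
    endloop
  endfacet
  facet normal 0.0000 0.0000 1.0000
    outer loop
      vertex 0.0 0.0 8.0
      vertex 5.0 8.0 8.0
      vertex 5.0 25.0 8.0
    endloop
  endfacet
  facet normal 0.0000 0.0000 1.0000
    outer loop
      vertex 0.0 0.0 8.0
      vertex 5.0 25.0 8.0
      vertex 0.0 25.0 8.0
    endloop
  endfacet
  facet normal 0.0000 -1.0000 0.0000
    outer loop
      vertex 0.0 0.0 0.0
      vertex 20.0 0.0 0.0
      vertex 20.0 0.0 8.0
    endloop
  endfacet
  facet normal 0.0000 -1.0000 0.0000
    outer loop
      vertex 0.0 0.0 0.0
      vertex 20.0 0.0 8.0
      vertex 0.0 0.0 8.0
    endloop
  endfacet
  facet normal 1.0000 0.0000 0.0000
    outer loop
      vertex 20.0 0.0 0.0
      vertex 20.0 8.0 0.0
      vertex 20.0 8.0 8.0
    endloop
  endfacet
  facet normal 1.0000 0.0000 0.0000
    outer loop
      vertex 20.0 0.0 0.0
      vertex 20.0 8.0 8.0
      vertex 20.0 0.0 8.0
    endloop
  endfacet
  facet normal 0.0000 1.0000 0.0000
    outer loop
      vertex 20.0 8.0 0.0
      vertex 5.0 8.0 0.0
      vertex 5.0 8.0 8.0
    endloop
  endfacet
  facet normal 0.0000 1.0000 0.0000
    outer loop
      vertex 20.0 8.0 0.0
      vertex 5.0 8.0 8.0
      vertex 20.0 8.0 8.0
    endloop
  endfacet
  facet normal 1.0000 0.0000 0.0000
    outer loop
      vertex 5.0 8.0 0.0
      vertex 5.0 25.0 0.0
      vertex 5.0 25.0 8.0
    endloop
  endfacet
  facet normal 1.0000 0.0000 0.0000
    outer loop
      vertex 5.0 8.0 0.0
      vertex 5.0 25.0 8.0
      vertex 5.0 8.0 8.0
    endloop
  endfacet
  facet normal 0.0000 1.0000 0.0000
    outer loop
      vertex 5.0 25.0 0.0
      vertex 0.0 25.0 0.0
      vertex 0.0 25.0 8.0
    endloop
  endfacet
  facet normal 0.0000 1.0000 0.0000
    outer loop
      vertex 5.0 25.0 0.0
      vertex 0.0 25.0 8.0
      vertex 5.0 25.0 8.0
    endloop
  endfacet
  facet normal -1.0000 0.0000 0.0000
    outer loop
      vertex 0.0 25.0 0.0
      vertex 0.0 0.0 0.0
      vertex 0.0 0.0 8.0
    endloop
  endfacet
  facet normal -1.0000 0.0000 0.0000
    outer loop
      vertex 0.0 25.0 0.0
      vertex 0.0 0.0 8.0
      vertex 0.0 25.0 8.0
    endloop
  endfacet
endsolid part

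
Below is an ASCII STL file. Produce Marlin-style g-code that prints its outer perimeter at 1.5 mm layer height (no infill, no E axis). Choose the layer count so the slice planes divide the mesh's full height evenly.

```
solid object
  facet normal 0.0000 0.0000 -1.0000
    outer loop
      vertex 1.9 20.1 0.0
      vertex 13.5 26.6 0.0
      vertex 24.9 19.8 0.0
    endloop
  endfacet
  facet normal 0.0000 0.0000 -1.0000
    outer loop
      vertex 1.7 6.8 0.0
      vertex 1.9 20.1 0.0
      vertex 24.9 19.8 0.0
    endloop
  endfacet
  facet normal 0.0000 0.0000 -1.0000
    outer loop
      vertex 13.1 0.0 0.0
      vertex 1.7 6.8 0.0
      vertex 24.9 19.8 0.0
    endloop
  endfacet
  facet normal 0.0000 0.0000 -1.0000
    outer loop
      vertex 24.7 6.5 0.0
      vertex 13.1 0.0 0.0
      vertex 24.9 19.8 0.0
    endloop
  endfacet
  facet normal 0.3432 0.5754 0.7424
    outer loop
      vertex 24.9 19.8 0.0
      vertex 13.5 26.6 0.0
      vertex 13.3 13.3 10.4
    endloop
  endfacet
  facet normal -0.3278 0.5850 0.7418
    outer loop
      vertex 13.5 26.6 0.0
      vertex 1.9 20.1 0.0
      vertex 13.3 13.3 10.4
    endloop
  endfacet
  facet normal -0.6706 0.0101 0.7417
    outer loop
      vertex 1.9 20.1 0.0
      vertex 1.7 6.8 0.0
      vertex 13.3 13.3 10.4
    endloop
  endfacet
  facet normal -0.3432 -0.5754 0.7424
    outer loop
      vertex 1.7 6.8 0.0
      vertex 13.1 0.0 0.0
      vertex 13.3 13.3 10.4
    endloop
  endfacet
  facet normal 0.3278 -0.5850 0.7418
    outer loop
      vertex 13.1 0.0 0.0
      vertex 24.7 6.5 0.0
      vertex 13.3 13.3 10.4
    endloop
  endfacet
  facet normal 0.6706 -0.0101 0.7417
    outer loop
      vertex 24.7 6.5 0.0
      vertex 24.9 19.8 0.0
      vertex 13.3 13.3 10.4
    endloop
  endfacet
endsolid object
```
; perimeter-only toolpath
G21 ; units = mm
G90 ; absolute positioning
G28 ; home
; layer 1
G0 Z1.5
G0 X23.2 Y18.9
G1 X13.5 Y24.7
G1 X3.5 Y19.1
G1 X3.4 Y7.7
G1 X13.1 Y1.9
G1 X23.1 Y7.5
G1 X23.2 Y18.9
; layer 2
G0 Z3.0
G0 X21.6 Y17.9
G1 X13.4 Y22.8
G1 X5.2 Y18.2
G1 X5.0 Y8.7
G1 X13.2 Y3.8
G1 X21.4 Y8.4
G1 X21.6 Y17.9
; layer 3
G0 Z4.5
G0 X19.9 Y17.0
G1 X13.4 Y20.9
G1 X6.8 Y17.2
G1 X6.7 Y9.6
G1 X13.2 Y5.7
G1 X19.8 Y9.4
G1 X19.9 Y17.0
; layer 4
G0 Z5.9
G0 X18.3 Y16.1
G1 X13.4 Y19.0
G1 X8.4 Y16.2
G1 X8.3 Y10.5
G1 X13.2 Y7.6
G1 X18.2 Y10.4
G1 X18.3 Y16.1
; layer 5
G0 Z7.4
G0 X16.6 Y15.2
G1 X13.4 Y17.1
G1 X10.0 Y15.2
G1 X10.0 Y11.4
G1 X13.2 Y9.5
G1 X16.6 Y11.4
G1 X16.6 Y15.2
; layer 6
G0 Z8.9
G0 X15.0 Y14.2
G1 X13.3 Y15.2
G1 X11.7 Y14.3
G1 X11.6 Y12.4
G1 X13.3 Y11.4
G1 X14.9 Y12.3
G1 X15.0 Y14.2
M2 ; end

The solid is a regular 6-sided pyramid, base circumscribed radius ≈ 13.3 mm, apex at z ≈ 10.4 mm. Slicing at Δz = 1.5 mm — 7 equal slices spanning the solid's height, so layer i sits at z = i·h/7 — gives 6 non-empty perimeters. Each is a 6-segment closed polygon; G0 lifts to the layer z and rapids to the start vertex, then G1 traces the edges. The cross-section shrinks linearly with z (the slice at the apex is degenerate and omitted).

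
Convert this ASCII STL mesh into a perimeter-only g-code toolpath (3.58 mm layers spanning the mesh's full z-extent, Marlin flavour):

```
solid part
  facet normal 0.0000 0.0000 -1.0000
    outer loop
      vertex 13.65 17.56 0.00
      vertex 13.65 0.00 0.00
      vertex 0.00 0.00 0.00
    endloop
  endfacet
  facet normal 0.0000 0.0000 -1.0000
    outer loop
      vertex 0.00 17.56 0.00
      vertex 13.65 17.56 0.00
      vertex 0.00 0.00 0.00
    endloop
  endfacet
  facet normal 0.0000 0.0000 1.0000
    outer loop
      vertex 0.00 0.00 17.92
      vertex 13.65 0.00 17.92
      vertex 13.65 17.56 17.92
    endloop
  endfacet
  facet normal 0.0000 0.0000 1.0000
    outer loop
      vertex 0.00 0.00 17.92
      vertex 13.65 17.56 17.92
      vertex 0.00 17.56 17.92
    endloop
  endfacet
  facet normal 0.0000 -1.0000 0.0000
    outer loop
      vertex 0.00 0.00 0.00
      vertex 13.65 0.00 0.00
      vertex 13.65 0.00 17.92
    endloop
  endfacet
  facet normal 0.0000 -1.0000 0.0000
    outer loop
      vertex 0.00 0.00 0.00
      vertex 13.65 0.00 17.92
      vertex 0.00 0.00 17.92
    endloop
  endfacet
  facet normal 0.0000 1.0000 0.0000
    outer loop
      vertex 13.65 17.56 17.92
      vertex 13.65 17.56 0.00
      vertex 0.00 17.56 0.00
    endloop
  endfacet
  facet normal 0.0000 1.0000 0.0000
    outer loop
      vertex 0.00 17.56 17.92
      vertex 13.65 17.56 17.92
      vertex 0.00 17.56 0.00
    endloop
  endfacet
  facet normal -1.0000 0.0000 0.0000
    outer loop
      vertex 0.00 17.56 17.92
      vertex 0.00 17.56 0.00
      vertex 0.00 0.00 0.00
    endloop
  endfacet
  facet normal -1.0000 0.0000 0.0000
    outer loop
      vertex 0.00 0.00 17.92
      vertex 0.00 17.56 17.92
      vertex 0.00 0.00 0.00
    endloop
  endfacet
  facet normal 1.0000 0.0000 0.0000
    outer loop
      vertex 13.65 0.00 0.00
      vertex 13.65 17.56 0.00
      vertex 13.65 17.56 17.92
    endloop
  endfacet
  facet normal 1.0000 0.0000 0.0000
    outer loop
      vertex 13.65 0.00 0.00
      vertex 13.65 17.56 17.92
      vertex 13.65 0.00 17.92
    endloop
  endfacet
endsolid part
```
; perimeter-only toolpath
G21 ; units = mm
G90 ; absolute positioning
G28 ; home
; layer 1
G0 Z3.58
G0 X0.00 Y0.00
G1 X13.65 Y0.00
G1 X13.65 Y17.56
G1 X0.00 Y17.56
G1 X0.00 Y0.00
; layer 2
G0 Z7.17
G0 X0.00 Y0.00
G1 X13.65 Y0.00
G1 X13.65 Y17.56
G1 X0.00 Y17.56
G1 X0.00 Y0.00
; layer 3
G0 Z10.75
G0 X0.00 Y0.00
G1 X13.65 Y0.00
G1 X13.65 Y17.56
G1 X0.00 Y17.56
G1 X0.00 Y0.00
; layer 4
G0 Z14.34
G0 X0.00 Y0.00
G1 X13.65 Y0.00
G1 X13.65 Y17.56
G1 X0.00 Y17.56
G1 X0.00 Y0.00
; layer 5
G0 Z17.92
G0 X0.00 Y0.00
G1 X13.65 Y0.00
G1 X13.65 Y17.56
G1 X0.00 Y17.56
G1 X0.00 Y0.00
M2 ; end

The solid is a rectangular box, roughly 13.7 × 17.6 mm footprint and 17.9 mm tall. Slicing at Δz = 3.58 mm — 5 equal slices spanning the solid's height, so layer i sits at z = i·h/5 — gives 5 non-empty perimeters. Each is a 4-segment closed polygon; G0 lifts to the layer z and rapids to the start vertex, then G1 traces the edges.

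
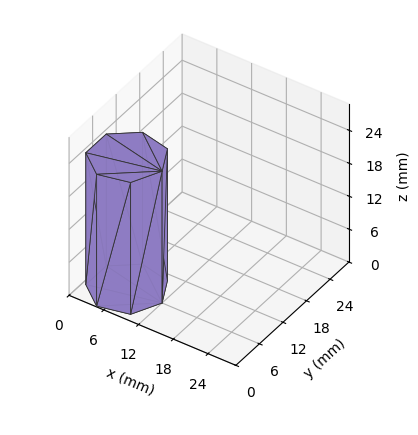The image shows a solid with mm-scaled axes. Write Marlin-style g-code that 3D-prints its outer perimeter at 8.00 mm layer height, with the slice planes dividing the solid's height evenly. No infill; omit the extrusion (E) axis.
Reading the render: the shape is a regular 7-sided prism (a cylinder approximated with 7 flat sides), circumscribed radius ≈ 6 mm, height ≈ 24 mm (dimensions read to the nearest mm from the axis ticks). For the g-code, the solid's height is divided into equal slices at the stated Δz and each level perimeter traced with G1 moves after a G0 lift.

; perimeter-only toolpath
G21 ; units = mm
G90 ; absolute positioning
G28 ; home
; layer 1
G0 Z8.00
G0 X12.00 Y6.00
G1 X9.74 Y10.69
G1 X4.66 Y11.85
G1 X0.59 Y8.60
G1 X0.59 Y3.40
G1 X4.66 Y0.15
G1 X9.74 Y1.31
G1 X12.00 Y6.00
; layer 2
G0 Z16.00
G0 X12.00 Y6.00
G1 X9.74 Y10.69
G1 X4.66 Y11.85
G1 X0.59 Y8.60
G1 X0.59 Y3.40
G1 X4.66 Y0.15
G1 X9.74 Y1.31
G1 X12.00 Y6.00
; layer 3
G0 Z24.00
G0 X12.00 Y6.00
G1 X9.74 Y10.69
G1 X4.66 Y11.85
G1 X0.59 Y8.60
G1 X0.59 Y3.40
G1 X4.66 Y0.15
G1 X9.74 Y1.31
G1 X12.00 Y6.00
M2 ; end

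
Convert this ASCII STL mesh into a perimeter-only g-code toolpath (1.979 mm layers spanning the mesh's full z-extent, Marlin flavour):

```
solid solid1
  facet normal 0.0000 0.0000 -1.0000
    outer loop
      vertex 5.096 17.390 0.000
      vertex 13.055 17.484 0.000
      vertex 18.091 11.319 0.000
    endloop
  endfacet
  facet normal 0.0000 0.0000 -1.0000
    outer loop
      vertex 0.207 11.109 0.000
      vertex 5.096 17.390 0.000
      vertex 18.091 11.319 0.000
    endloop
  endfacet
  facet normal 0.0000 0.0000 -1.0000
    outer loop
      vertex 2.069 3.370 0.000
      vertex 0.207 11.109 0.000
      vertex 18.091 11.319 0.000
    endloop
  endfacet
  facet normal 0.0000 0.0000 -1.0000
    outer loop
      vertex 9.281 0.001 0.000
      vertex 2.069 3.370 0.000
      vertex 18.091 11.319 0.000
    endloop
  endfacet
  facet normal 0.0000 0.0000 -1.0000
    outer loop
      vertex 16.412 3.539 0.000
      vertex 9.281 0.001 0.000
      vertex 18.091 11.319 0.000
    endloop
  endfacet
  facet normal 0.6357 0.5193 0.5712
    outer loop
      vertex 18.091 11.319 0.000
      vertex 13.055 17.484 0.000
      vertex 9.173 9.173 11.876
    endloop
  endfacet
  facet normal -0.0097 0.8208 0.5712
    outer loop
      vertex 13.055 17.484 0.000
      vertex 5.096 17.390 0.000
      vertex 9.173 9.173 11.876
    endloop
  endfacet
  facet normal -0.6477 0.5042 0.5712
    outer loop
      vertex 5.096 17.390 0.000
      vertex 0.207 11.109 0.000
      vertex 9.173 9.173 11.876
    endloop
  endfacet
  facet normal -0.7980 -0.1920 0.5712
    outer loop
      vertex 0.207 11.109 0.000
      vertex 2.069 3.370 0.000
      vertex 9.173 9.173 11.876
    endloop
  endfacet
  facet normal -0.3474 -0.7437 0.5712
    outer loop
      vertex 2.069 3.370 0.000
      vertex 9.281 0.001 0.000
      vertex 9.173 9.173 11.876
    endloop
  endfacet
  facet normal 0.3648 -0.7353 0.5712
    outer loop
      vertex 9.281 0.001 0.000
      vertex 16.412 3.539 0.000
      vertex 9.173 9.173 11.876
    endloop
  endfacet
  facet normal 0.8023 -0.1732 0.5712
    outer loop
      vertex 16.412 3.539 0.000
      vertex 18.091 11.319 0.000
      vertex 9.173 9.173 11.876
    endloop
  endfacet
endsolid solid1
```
; perimeter-only toolpath
G21 ; units = mm
G90 ; absolute positioning
G28 ; home
; layer 1
G0 Z1.979
G0 X16.605 Y10.961
G1 X12.408 Y16.099
G1 X5.776 Y16.020
G1 X1.701 Y10.786
G1 X3.253 Y4.337
G1 X9.263 Y1.530
G1 X15.205 Y4.478
G1 X16.605 Y10.961
; layer 2
G0 Z3.959
G0 X15.118 Y10.604
G1 X11.761 Y14.714
G1 X6.455 Y14.651
G1 X3.196 Y10.464
G1 X4.437 Y5.304
G1 X9.245 Y3.058
G1 X13.999 Y5.417
G1 X15.118 Y10.604
; layer 3
G0 Z5.938
G0 X13.632 Y10.246
G1 X11.114 Y13.329
G1 X7.135 Y13.282
G1 X4.690 Y10.141
G1 X5.621 Y6.271
G1 X9.227 Y4.587
G1 X12.793 Y6.356
G1 X13.632 Y10.246
; layer 4
G0 Z7.917
G0 X12.146 Y9.888
G1 X10.467 Y11.943
G1 X7.814 Y11.912
G1 X6.184 Y9.818
G1 X6.805 Y7.239
G1 X9.209 Y6.116
G1 X11.586 Y7.295
G1 X12.146 Y9.888
; layer 5
G0 Z9.897
G0 X10.659 Y9.531
G1 X9.820 Y10.558
G1 X8.494 Y10.543
G1 X7.679 Y9.496
G1 X7.989 Y8.206
G1 X9.191 Y7.644
G1 X10.380 Y8.234
G1 X10.659 Y9.531
M2 ; end

The solid is a regular 7-sided pyramid, base circumscribed radius ≈ 9.17 mm, apex at z ≈ 11.9 mm. Slicing at Δz = 1.979 mm — 6 equal slices spanning the solid's height, so layer i sits at z = i·h/6 — gives 5 non-empty perimeters. Each is a 7-segment closed polygon; G0 lifts to the layer z and rapids to the start vertex, then G1 traces the edges. The cross-section shrinks linearly with z (the slice at the apex is degenerate and omitted).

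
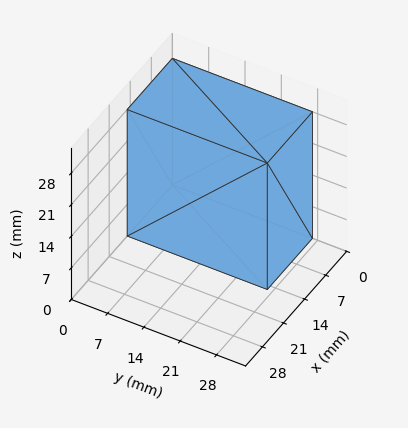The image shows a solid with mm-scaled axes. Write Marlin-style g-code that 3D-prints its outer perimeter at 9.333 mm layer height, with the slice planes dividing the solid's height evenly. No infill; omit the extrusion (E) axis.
Reading the render: the shape is a rectangular box, roughly 15 × 27 mm footprint and 28 mm tall (dimensions read to the nearest mm from the axis ticks). For the g-code, the solid's height is divided into equal slices at the stated Δz and each level perimeter traced with G1 moves after a G0 lift.

; perimeter-only toolpath
G21 ; units = mm
G90 ; absolute positioning
G28 ; home
; layer 1
G0 Z9.333
G0 X0.000 Y0.000
G1 X15.000 Y0.000
G1 X15.000 Y27.000
G1 X0.000 Y27.000
G1 X0.000 Y0.000
; layer 2
G0 Z18.667
G0 X0.000 Y0.000
G1 X15.000 Y0.000
G1 X15.000 Y27.000
G1 X0.000 Y27.000
G1 X0.000 Y0.000
; layer 3
G0 Z28.000
G0 X0.000 Y0.000
G1 X15.000 Y0.000
G1 X15.000 Y27.000
G1 X0.000 Y27.000
G1 X0.000 Y0.000
M2 ; end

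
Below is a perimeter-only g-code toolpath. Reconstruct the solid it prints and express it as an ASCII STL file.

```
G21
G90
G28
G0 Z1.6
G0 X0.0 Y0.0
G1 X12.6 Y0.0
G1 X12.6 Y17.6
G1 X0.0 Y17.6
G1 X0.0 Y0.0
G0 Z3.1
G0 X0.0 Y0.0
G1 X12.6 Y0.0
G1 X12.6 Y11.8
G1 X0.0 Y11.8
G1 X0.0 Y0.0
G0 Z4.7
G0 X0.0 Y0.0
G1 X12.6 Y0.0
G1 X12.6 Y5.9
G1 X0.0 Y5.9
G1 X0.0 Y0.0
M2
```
solid part
  facet normal 0.0000 0.0000 -1.0000
    outer loop
      vertex 12.6 23.5 0.0
      vertex 12.6 0.0 0.0
      vertex 0.0 0.0 0.0
    endloop
  endfacet
  facet normal 0.0000 0.0000 -1.0000
    outer loop
      vertex 0.0 23.5 0.0
      vertex 12.6 23.5 0.0
      vertex 0.0 0.0 0.0
    endloop
  endfacet
  facet normal 0.0000 -1.0000 0.0000
    outer loop
      vertex 0.0 0.0 0.0
      vertex 12.6 0.0 0.0
      vertex 12.6 0.0 6.3
    endloop
  endfacet
  facet normal 0.0000 -1.0000 0.0000
    outer loop
      vertex 0.0 0.0 0.0
      vertex 12.6 0.0 6.3
      vertex 0.0 0.0 6.3
    endloop
  endfacet
  facet normal 0.0000 0.2589 0.9659
    outer loop
      vertex 0.0 0.0 6.3
      vertex 12.6 0.0 6.3
      vertex 12.6 23.5 0.0
    endloop
  endfacet
  facet normal 0.0000 0.2589 0.9659
    outer loop
      vertex 0.0 0.0 6.3
      vertex 12.6 23.5 0.0
      vertex 0.0 23.5 0.0
    endloop
  endfacet
  facet normal -1.0000 0.0000 0.0000
    outer loop
      vertex 0.0 0.0 6.3
      vertex 0.0 23.5 0.0
      vertex 0.0 0.0 0.0
    endloop
  endfacet
  facet normal 1.0000 0.0000 0.0000
    outer loop
      vertex 12.6 0.0 0.0
      vertex 12.6 23.5 0.0
      vertex 12.6 0.0 6.3
    endloop
  endfacet
endsolid part

The G0 Z moves step by Δz≈1.6 mm. The G1 loops shrink linearly with z, so the solid tapers from its base footprint up to z≈6.3. Closing with a flat bottom cap and the tapered top and triangulating gives 8 facets — a wedge (ramp): 12.6 × 23.5 mm base, rising to 6.3 mm along the y=0 edge and sloping linearly to z=0 at y=23.5.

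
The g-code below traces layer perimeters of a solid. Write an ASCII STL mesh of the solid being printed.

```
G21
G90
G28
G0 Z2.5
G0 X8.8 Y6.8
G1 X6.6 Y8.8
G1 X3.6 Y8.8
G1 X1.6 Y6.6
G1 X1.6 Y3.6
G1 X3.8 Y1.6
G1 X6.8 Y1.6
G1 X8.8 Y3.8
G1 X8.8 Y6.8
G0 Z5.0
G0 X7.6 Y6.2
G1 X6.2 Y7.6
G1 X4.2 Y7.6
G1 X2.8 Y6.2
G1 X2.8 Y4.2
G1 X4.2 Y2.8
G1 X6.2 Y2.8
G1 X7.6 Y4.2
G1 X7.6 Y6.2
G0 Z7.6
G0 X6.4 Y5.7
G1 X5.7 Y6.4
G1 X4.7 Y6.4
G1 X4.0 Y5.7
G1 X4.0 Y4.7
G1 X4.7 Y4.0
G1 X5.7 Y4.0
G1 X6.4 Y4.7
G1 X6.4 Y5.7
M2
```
solid part
  facet normal 0.0000 0.0000 -1.0000
    outer loop
      vertex 3.1 10.0 0.0
      vertex 7.1 10.0 0.0
      vertex 10.0 7.3 0.0
    endloop
  endfacet
  facet normal 0.0000 0.0000 -1.0000
    outer loop
      vertex 0.4 7.1 0.0
      vertex 3.1 10.0 0.0
      vertex 10.0 7.3 0.0
    endloop
  endfacet
  facet normal 0.0000 0.0000 -1.0000
    outer loop
      vertex 0.4 3.1 0.0
      vertex 0.4 7.1 0.0
      vertex 10.0 7.3 0.0
    endloop
  endfacet
  facet normal 0.0000 0.0000 -1.0000
    outer loop
      vertex 3.3 0.4 0.0
      vertex 0.4 3.1 0.0
      vertex 10.0 7.3 0.0
    endloop
  endfacet
  facet normal 0.0000 0.0000 -1.0000
    outer loop
      vertex 7.3 0.4 0.0
      vertex 3.3 0.4 0.0
      vertex 10.0 7.3 0.0
    endloop
  endfacet
  facet normal 0.0000 0.0000 -1.0000
    outer loop
      vertex 10.0 3.3 0.0
      vertex 7.3 0.4 0.0
      vertex 10.0 7.3 0.0
    endloop
  endfacet
  facet normal 0.6153 0.6608 0.4298
    outer loop
      vertex 10.0 7.3 0.0
      vertex 7.1 10.0 0.0
      vertex 5.2 5.2 10.1
    endloop
  endfacet
  facet normal 0.0000 0.9032 0.4292
    outer loop
      vertex 7.1 10.0 0.0
      vertex 3.1 10.0 0.0
      vertex 5.2 5.2 10.1
    endloop
  endfacet
  facet normal -0.6608 0.6153 0.4298
    outer loop
      vertex 3.1 10.0 0.0
      vertex 0.4 7.1 0.0
      vertex 5.2 5.2 10.1
    endloop
  endfacet
  facet normal -0.9032 0.0000 0.4292
    outer loop
      vertex 0.4 7.1 0.0
      vertex 0.4 3.1 0.0
      vertex 5.2 5.2 10.1
    endloop
  endfacet
  facet normal -0.6153 -0.6608 0.4298
    outer loop
      vertex 0.4 3.1 0.0
      vertex 3.3 0.4 0.0
      vertex 5.2 5.2 10.1
    endloop
  endfacet
  facet normal 0.0000 -0.9032 0.4292
    outer loop
      vertex 3.3 0.4 0.0
      vertex 7.3 0.4 0.0
      vertex 5.2 5.2 10.1
    endloop
  endfacet
  facet normal 0.6608 -0.6153 0.4298
    outer loop
      vertex 7.3 0.4 0.0
      vertex 10.0 3.3 0.0
      vertex 5.2 5.2 10.1
    endloop
  endfacet
  facet normal 0.9032 0.0000 0.4292
    outer loop
      vertex 10.0 3.3 0.0
      vertex 10.0 7.3 0.0
      vertex 5.2 5.2 10.1
    endloop
  endfacet
endsolid part

The G0 Z moves step by Δz≈2.5 mm. The G1 loops shrink linearly with z, so the solid tapers from its base footprint up to z≈10.1. Closing with a flat bottom cap and the tapered top and triangulating gives 14 facets — a regular 8-sided pyramid, base circumscribed radius ≈ 5.2 mm, apex at z ≈ 10.1 mm.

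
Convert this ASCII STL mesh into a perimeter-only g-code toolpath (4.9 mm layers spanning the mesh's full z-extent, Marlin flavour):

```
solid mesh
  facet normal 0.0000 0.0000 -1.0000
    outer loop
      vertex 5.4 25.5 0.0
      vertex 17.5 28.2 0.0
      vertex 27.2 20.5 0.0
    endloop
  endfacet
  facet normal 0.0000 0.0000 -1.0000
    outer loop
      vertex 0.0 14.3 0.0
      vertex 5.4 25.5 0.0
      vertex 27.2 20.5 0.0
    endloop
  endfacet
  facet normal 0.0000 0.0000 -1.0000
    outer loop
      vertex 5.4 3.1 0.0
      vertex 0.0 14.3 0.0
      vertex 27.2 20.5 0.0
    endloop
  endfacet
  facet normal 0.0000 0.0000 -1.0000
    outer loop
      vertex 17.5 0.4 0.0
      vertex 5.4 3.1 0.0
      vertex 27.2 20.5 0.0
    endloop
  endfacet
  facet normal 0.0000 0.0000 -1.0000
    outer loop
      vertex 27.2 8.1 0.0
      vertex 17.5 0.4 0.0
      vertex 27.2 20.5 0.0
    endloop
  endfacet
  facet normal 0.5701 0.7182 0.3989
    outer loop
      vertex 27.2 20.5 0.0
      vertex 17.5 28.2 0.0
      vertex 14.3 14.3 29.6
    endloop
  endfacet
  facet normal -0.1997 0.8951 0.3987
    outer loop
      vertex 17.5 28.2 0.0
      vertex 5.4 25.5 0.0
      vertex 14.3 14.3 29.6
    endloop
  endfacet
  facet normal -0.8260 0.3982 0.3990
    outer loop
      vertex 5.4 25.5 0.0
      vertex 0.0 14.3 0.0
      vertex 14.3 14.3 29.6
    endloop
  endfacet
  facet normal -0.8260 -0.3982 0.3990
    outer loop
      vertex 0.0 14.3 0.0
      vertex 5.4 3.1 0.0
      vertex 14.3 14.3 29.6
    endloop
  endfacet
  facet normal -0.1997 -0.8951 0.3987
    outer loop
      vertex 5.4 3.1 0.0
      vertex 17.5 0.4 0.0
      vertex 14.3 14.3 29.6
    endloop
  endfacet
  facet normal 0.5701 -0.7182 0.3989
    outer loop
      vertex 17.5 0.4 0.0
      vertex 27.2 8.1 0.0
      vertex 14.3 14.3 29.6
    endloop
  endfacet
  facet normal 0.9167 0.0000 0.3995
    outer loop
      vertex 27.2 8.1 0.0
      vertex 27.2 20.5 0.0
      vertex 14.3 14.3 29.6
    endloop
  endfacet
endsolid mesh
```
; perimeter-only toolpath
G21 ; units = mm
G90 ; absolute positioning
G28 ; home
; layer 1
G0 Z4.9
G0 X25.1 Y19.5
G1 X17.0 Y25.9
G1 X6.9 Y23.6
G1 X2.4 Y14.3
G1 X6.9 Y5.0
G1 X17.0 Y2.7
G1 X25.1 Y9.1
G1 X25.1 Y19.5
; layer 2
G0 Z9.9
G0 X22.9 Y18.4
G1 X16.4 Y23.6
G1 X8.4 Y21.8
G1 X4.8 Y14.3
G1 X8.4 Y6.8
G1 X16.4 Y5.0
G1 X22.9 Y10.2
G1 X22.9 Y18.4
; layer 3
G0 Z14.8
G0 X20.8 Y17.4
G1 X15.9 Y21.2
G1 X9.9 Y19.9
G1 X7.2 Y14.3
G1 X9.9 Y8.7
G1 X15.9 Y7.4
G1 X20.8 Y11.2
G1 X20.8 Y17.4
; layer 4
G0 Z19.7
G0 X18.6 Y16.4
G1 X15.4 Y18.9
G1 X11.3 Y18.0
G1 X9.5 Y14.3
G1 X11.3 Y10.6
G1 X15.4 Y9.7
G1 X18.6 Y12.2
G1 X18.6 Y16.4
; layer 5
G0 Z24.7
G0 X16.4 Y15.3
G1 X14.8 Y16.6
G1 X12.8 Y16.2
G1 X11.9 Y14.3
G1 X12.8 Y12.4
G1 X14.8 Y12.0
G1 X16.4 Y13.3
G1 X16.4 Y15.3
M2 ; end

The solid is a regular 7-sided pyramid, base circumscribed radius ≈ 14.3 mm, apex at z ≈ 29.6 mm. Slicing at Δz = 4.9 mm — 6 equal slices spanning the solid's height, so layer i sits at z = i·h/6 — gives 5 non-empty perimeters. Each is a 7-segment closed polygon; G0 lifts to the layer z and rapids to the start vertex, then G1 traces the edges. The cross-section shrinks linearly with z (the slice at the apex is degenerate and omitted).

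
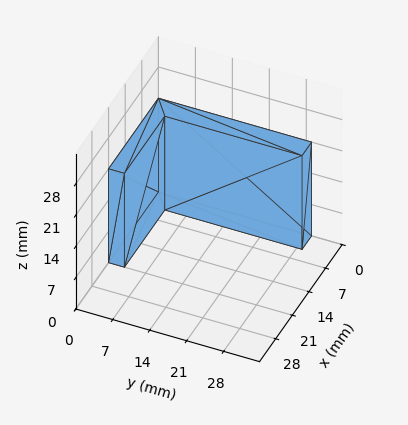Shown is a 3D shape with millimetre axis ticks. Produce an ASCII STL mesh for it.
Reading the render: the shape is an L-shaped prism: outer 21 × 29 mm, arm thicknesses ≈ 3 mm (horizontal) and 4 mm (vertical), extruded 21 mm in z (dimensions read to the nearest mm from the axis ticks). For the STL, each face is triangulated and given an outward normal.

solid part
  facet normal 0.0000 0.0000 -1.0000
    outer loop
      vertex 21.000 3.000 0.000
      vertex 21.000 0.000 0.000
      vertex 0.000 0.000 0.000
    endloop
  endfacet
  facet normal 0.0000 0.0000 -1.0000
    outer loop
      vertex 4.000 3.000 0.000
      vertex 21.000 3.000 0.000
      vertex 0.000 0.000 0.000
    endloop
  endfacet
  facet normal 0.0000 0.0000 -1.0000
    outer loop
      vertex 4.000 29.000 0.000
      vertex 4.000 3.000 0.000
      vertex 0.000 0.000 0.000
    endloop
  endfacet
  facet normal 0.0000 0.0000 -1.0000
    outer loop
      vertex 0.000 29.000 0.000
      vertex 4.000 29.000 0.000
      vertex 0.000 0.000 0.000
    endloop
  endfacet
  facet normal 0.0000 0.0000 1.0000
    outer loop
      vertex 0.000 0.000 21.000
      vertex 21.000 0.000 21.000
      vertex 21.000 3.000 21.000
    endloop
  endfacet
  facet normal 0.0000 0.0000 1.0000
    outer loop
      vertex 0.000 0.000 21.000
      vertex 21.000 3.000 21.000
      vertex 4.000 3.000 21.000
    endloop
  endfacet
  facet normal 0.0000 0.0000 1.0000
    outer loop
      vertex 0.000 0.000 21.000
      vertex 4.000 3.000 21.000
      vertex 4.000 29.000 21.000
    endloop
  endfacet
  facet normal 0.0000 0.0000 1.0000
    outer loop
      vertex 0.000 0.000 21.000
      vertex 4.000 29.000 21.000
      vertex 0.000 29.000 21.000
    endloop
  endfacet
  facet normal 0.0000 -1.0000 0.0000
    outer loop
      vertex 0.000 0.000 0.000
      vertex 21.000 0.000 0.000
      vertex 21.000 0.000 21.000
    endloop
  endfacet
  facet normal 0.0000 -1.0000 0.0000
    outer loop
      vertex 0.000 0.000 0.000
      vertex 21.000 0.000 21.000
      vertex 0.000 0.000 21.000
    endloop
  endfacet
  facet normal 1.0000 0.0000 0.0000
    outer loop
      vertex 21.000 0.000 0.000
      vertex 21.000 3.000 0.000
      vertex 21.000 3.000 21.000
    endloop
  endfacet
  facet normal 1.0000 0.0000 0.0000
    outer loop
      vertex 21.000 0.000 0.000
      vertex 21.000 3.000 21.000
      vertex 21.000 0.000 21.000
    endloop
  endfacet
  facet normal 0.0000 1.0000 0.0000
    outer loop
      vertex 21.000 3.000 0.000
      vertex 4.000 3.000 0.000
      vertex 4.000 3.000 21.000
    endloop
  endfacet
  facet normal 0.0000 1.0000 0.0000
    outer loop
      vertex 21.000 3.000 0.000
      vertex 4.000 3.000 21.000
      vertex 21.000 3.000 21.000
    endloop
  endfacet
  facet normal 1.0000 0.0000 0.0000
    outer loop
      vertex 4.000 3.000 0.000
      vertex 4.000 29.000 0.000
      vertex 4.000 29.000 21.000
    endloop
  endfacet
  facet normal 1.0000 0.0000 0.0000
    outer loop
      vertex 4.000 3.000 0.000
      vertex 4.000 29.000 21.000
      vertex 4.000 3.000 21.000
    endloop
  endfacet
  facet normal 0.0000 1.0000 0.0000
    outer loop
      vertex 4.000 29.000 0.000
      vertex 0.000 29.000 0.000
      vertex 0.000 29.000 21.000
    endloop
  endfacet
  facet normal 0.0000 1.0000 0.0000
    outer loop
      vertex 4.000 29.000 0.000
      vertex 0.000 29.000 21.000
      vertex 4.000 29.000 21.000
    endloop
  endfacet
  facet normal -1.0000 0.0000 0.0000
    outer loop
      vertex 0.000 29.000 0.000
      vertex 0.000 0.000 0.000
      vertex 0.000 0.000 21.000
    endloop
  endfacet
  facet normal -1.0000 0.0000 0.0000
    outer loop
      vertex 0.000 29.000 0.000
      vertex 0.000 0.000 21.000
      vertex 0.000 29.000 21.000
    endloop
  endfacet
endsolid part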